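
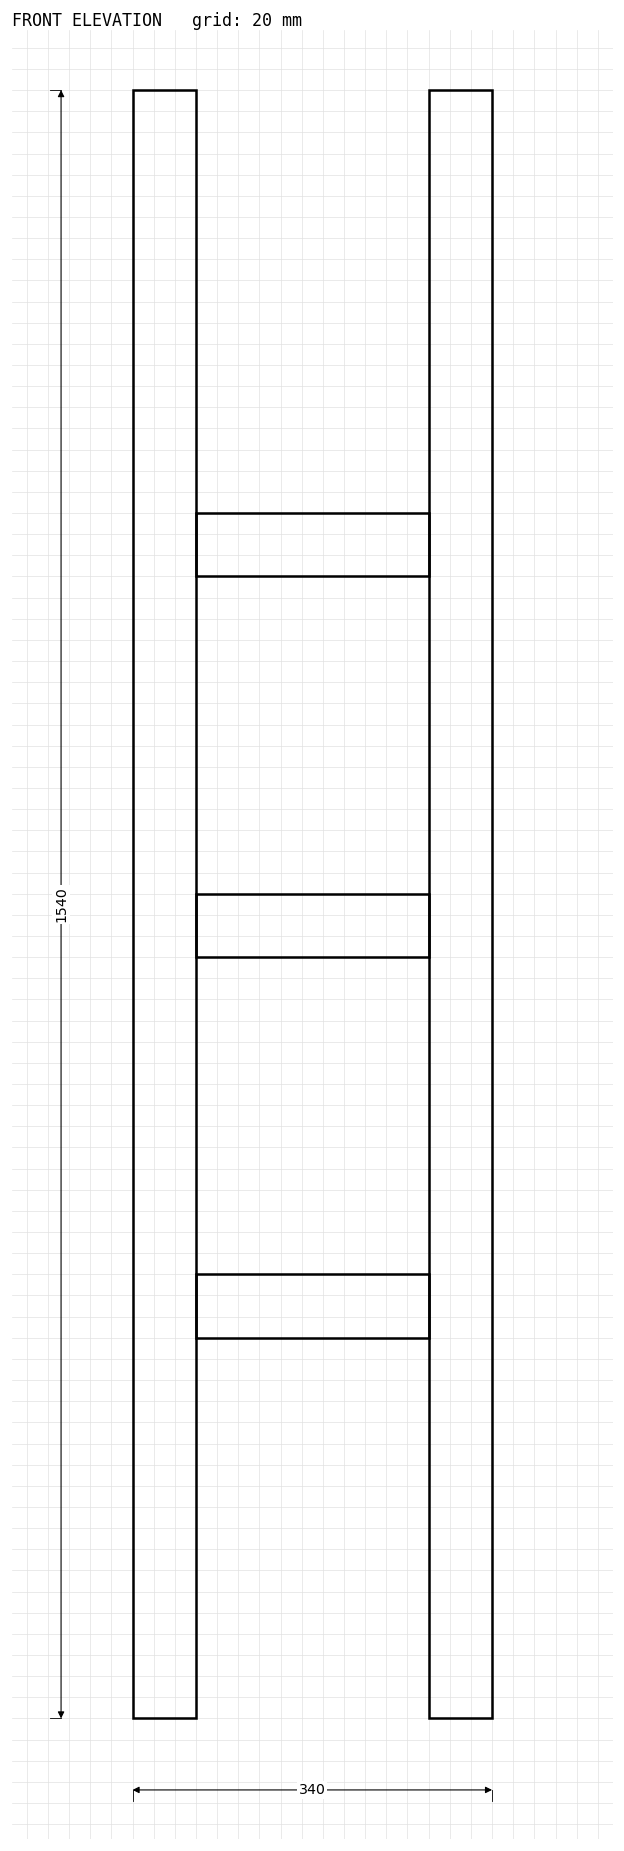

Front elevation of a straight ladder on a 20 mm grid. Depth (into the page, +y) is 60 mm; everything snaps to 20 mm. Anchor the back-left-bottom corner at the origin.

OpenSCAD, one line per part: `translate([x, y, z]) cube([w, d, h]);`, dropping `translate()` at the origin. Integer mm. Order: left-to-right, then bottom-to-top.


cube([60, 60, 1540]);
translate([60, 0, 360]) cube([220, 60, 60]);
translate([60, 0, 720]) cube([220, 60, 60]);
translate([60, 0, 1080]) cube([220, 60, 60]);
translate([280, 0, 0]) cube([60, 60, 1540]);


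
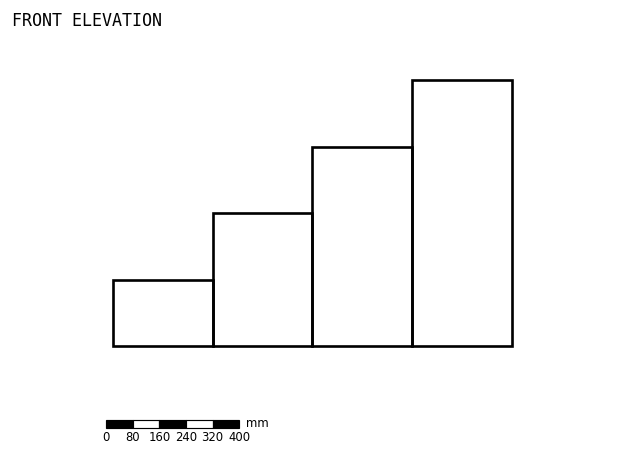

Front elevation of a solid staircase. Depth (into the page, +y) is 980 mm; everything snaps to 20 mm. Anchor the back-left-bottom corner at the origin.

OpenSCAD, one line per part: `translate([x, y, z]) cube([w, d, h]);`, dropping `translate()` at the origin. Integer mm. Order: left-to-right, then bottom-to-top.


cube([300, 980, 200]);
translate([300, 0, 0]) cube([300, 980, 400]);
translate([600, 0, 0]) cube([300, 980, 600]);
translate([900, 0, 0]) cube([300, 980, 800]);


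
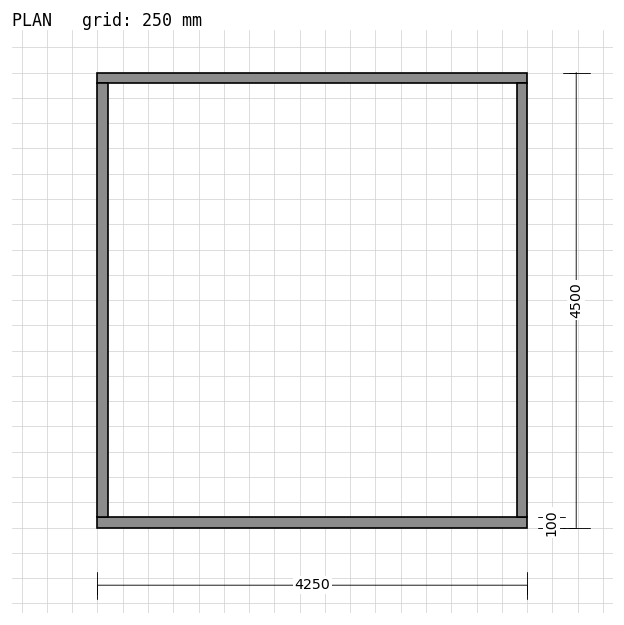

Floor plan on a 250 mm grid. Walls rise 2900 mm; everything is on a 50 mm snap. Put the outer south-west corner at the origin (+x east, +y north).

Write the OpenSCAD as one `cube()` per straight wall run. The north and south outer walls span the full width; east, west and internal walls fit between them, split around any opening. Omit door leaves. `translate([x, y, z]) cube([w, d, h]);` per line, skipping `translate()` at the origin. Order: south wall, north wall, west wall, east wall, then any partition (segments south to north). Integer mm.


cube([4250, 100, 2900]);
translate([0, 4400, 0]) cube([4250, 100, 2900]);
translate([0, 100, 0]) cube([100, 4300, 2900]);
translate([4150, 100, 0]) cube([100, 4300, 2900]);


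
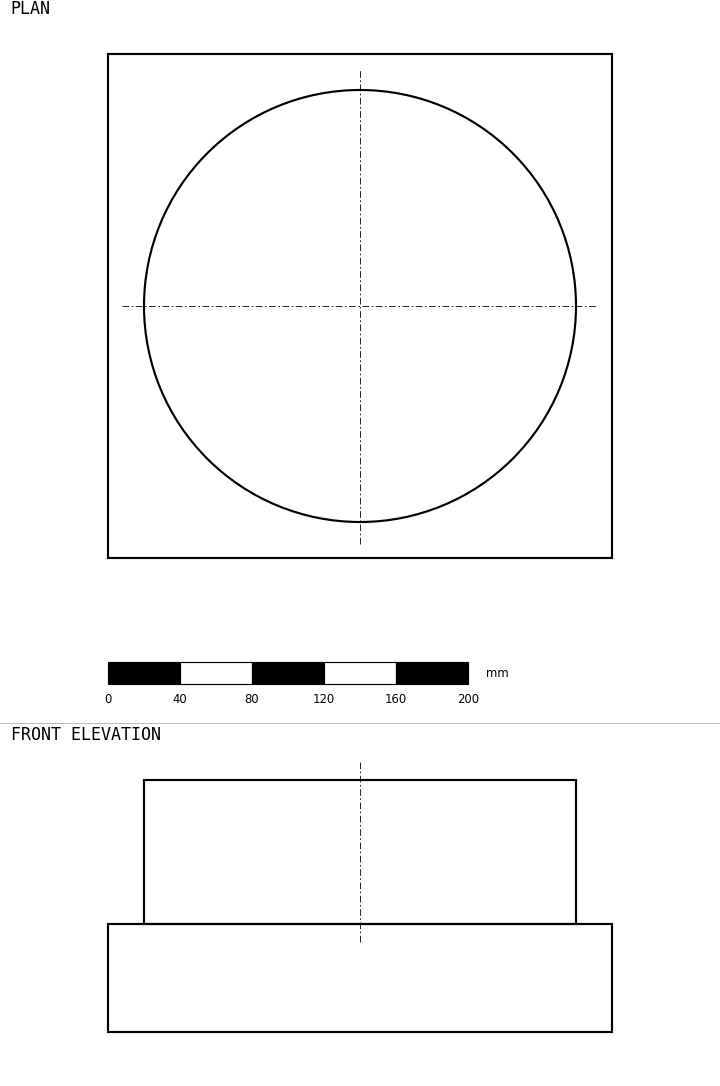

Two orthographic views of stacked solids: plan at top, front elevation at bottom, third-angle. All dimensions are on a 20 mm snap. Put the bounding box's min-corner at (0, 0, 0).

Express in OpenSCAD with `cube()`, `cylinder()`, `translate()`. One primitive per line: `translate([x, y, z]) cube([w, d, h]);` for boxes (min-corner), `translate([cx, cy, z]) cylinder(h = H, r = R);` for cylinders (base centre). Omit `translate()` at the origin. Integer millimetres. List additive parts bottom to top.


cube([280, 280, 60]);
translate([140, 140, 60]) cylinder(h = 80, r = 120);


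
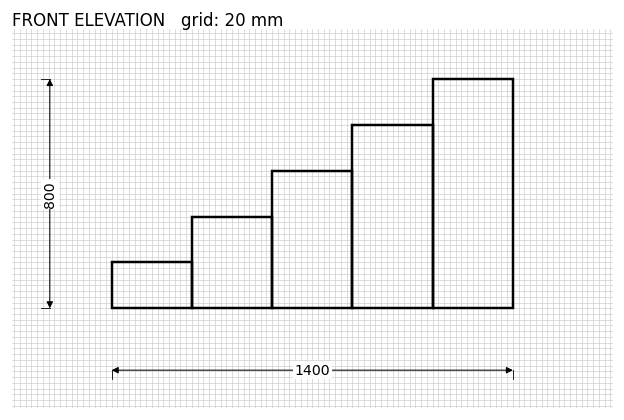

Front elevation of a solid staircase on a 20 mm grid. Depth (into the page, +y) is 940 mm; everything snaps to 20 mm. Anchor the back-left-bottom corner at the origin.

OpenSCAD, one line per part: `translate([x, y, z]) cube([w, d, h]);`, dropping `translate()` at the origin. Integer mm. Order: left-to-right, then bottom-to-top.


cube([280, 940, 160]);
translate([280, 0, 0]) cube([280, 940, 320]);
translate([560, 0, 0]) cube([280, 940, 480]);
translate([840, 0, 0]) cube([280, 940, 640]);
translate([1120, 0, 0]) cube([280, 940, 800]);


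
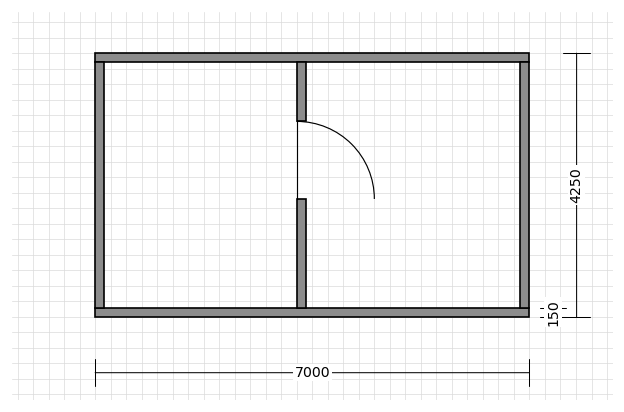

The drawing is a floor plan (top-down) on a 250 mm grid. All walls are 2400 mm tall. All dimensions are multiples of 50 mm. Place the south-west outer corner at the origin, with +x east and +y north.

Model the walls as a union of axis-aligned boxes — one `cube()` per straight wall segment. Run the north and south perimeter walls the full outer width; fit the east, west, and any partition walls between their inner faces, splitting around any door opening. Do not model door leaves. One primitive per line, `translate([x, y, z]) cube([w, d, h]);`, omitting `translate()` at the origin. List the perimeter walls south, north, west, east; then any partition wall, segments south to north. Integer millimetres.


cube([7000, 150, 2400]);
translate([0, 4100, 0]) cube([7000, 150, 2400]);
translate([0, 150, 0]) cube([150, 3950, 2400]);
translate([6850, 150, 0]) cube([150, 3950, 2400]);
translate([3250, 150, 0]) cube([150, 1750, 2400]);
translate([3250, 3150, 0]) cube([150, 950, 2400]);


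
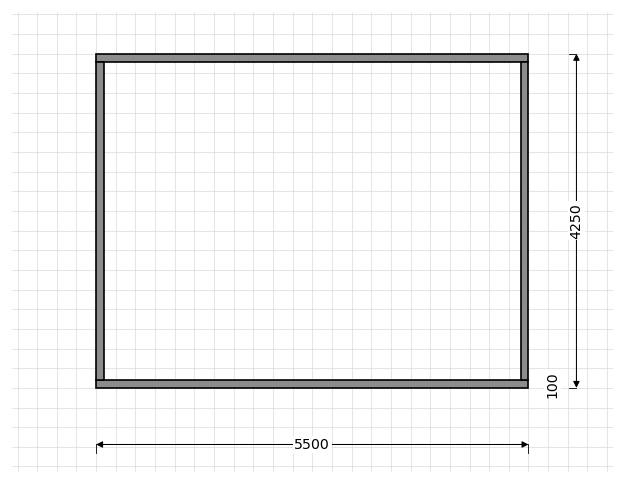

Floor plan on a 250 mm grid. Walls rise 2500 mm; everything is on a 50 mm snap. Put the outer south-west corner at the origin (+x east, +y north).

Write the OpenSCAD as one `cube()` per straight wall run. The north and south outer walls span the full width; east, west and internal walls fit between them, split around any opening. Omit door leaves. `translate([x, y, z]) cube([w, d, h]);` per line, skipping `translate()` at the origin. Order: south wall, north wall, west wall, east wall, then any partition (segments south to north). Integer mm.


cube([5500, 100, 2500]);
translate([0, 4150, 0]) cube([5500, 100, 2500]);
translate([0, 100, 0]) cube([100, 4050, 2500]);
translate([5400, 100, 0]) cube([100, 4050, 2500]);


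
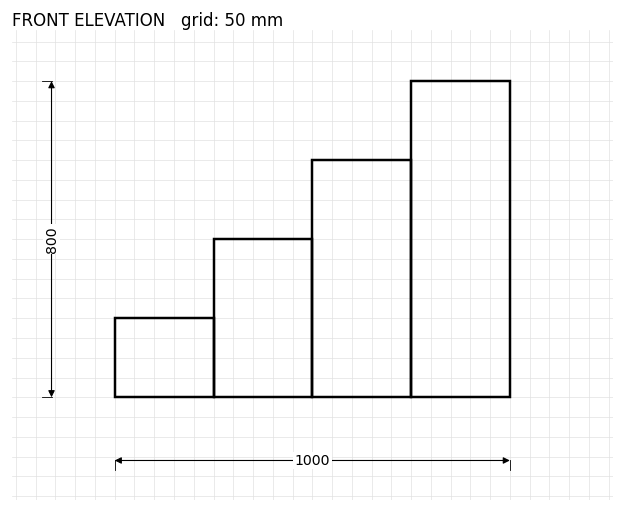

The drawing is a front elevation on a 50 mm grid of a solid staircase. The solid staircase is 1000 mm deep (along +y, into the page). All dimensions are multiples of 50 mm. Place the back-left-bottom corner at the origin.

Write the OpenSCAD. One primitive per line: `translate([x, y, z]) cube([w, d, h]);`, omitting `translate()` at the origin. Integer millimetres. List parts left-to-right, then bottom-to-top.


cube([250, 1000, 200]);
translate([250, 0, 0]) cube([250, 1000, 400]);
translate([500, 0, 0]) cube([250, 1000, 600]);
translate([750, 0, 0]) cube([250, 1000, 800]);


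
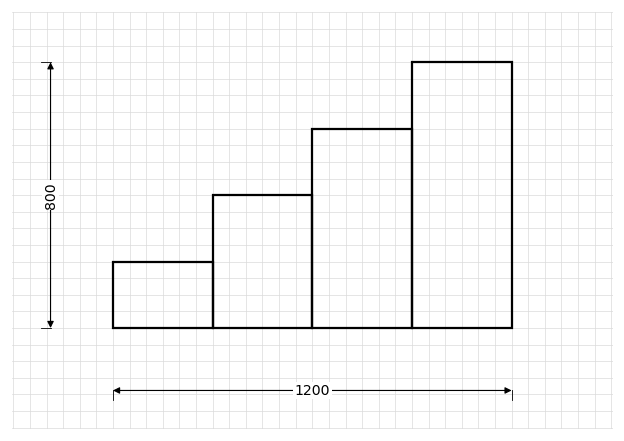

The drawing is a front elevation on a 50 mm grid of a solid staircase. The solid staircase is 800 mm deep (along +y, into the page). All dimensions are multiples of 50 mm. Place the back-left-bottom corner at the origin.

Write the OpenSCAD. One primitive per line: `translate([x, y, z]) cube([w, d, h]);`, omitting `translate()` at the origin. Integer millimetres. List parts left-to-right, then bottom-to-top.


cube([300, 800, 200]);
translate([300, 0, 0]) cube([300, 800, 400]);
translate([600, 0, 0]) cube([300, 800, 600]);
translate([900, 0, 0]) cube([300, 800, 800]);


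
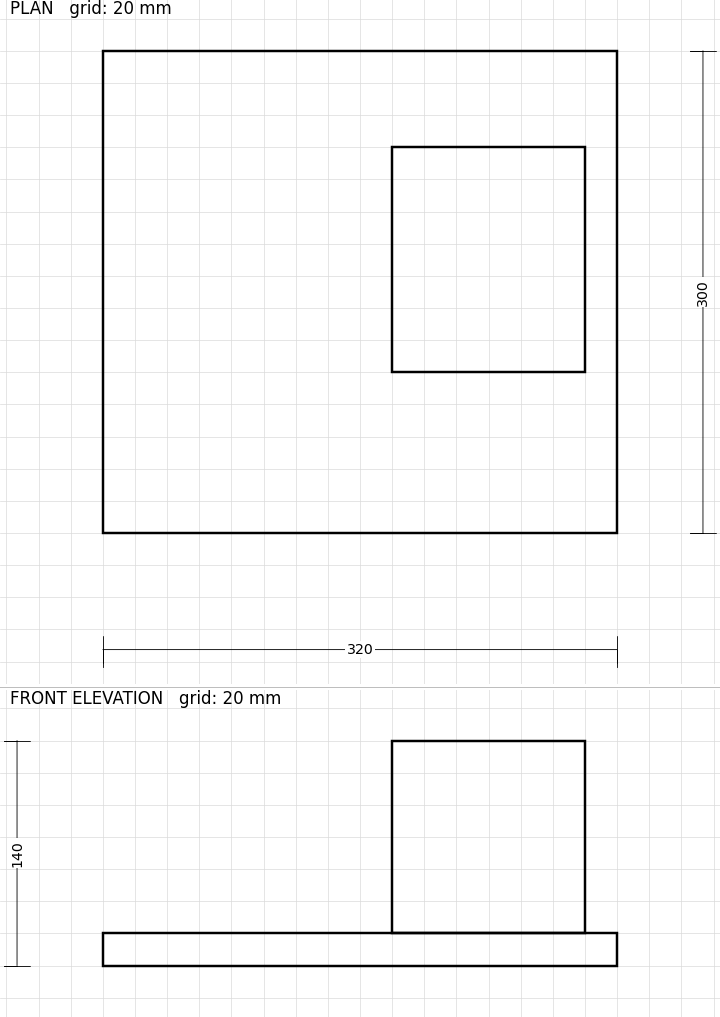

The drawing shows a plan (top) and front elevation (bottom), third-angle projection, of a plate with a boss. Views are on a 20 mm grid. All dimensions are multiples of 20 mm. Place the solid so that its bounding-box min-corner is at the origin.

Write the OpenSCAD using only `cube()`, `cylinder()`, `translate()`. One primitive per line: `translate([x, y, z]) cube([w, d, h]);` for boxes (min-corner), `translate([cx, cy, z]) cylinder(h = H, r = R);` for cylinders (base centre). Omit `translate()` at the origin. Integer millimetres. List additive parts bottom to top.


cube([320, 300, 20]);
translate([180, 100, 20]) cube([120, 140, 120]);


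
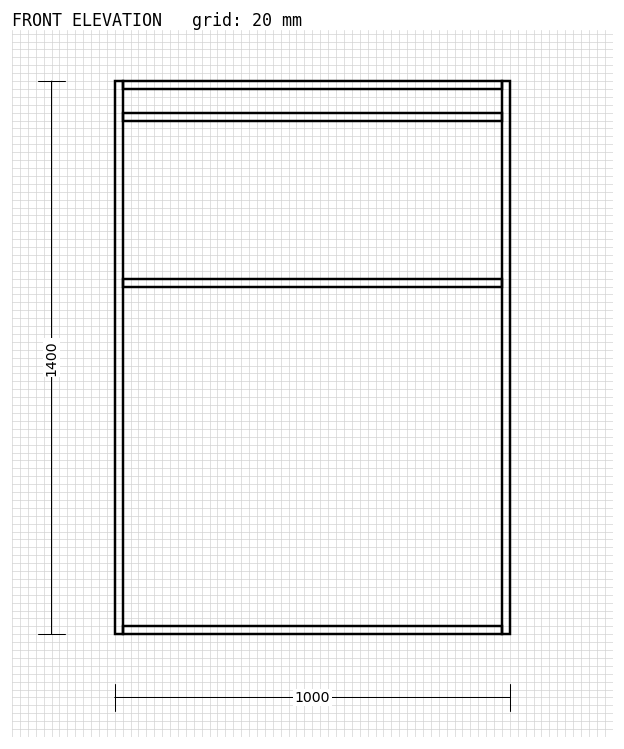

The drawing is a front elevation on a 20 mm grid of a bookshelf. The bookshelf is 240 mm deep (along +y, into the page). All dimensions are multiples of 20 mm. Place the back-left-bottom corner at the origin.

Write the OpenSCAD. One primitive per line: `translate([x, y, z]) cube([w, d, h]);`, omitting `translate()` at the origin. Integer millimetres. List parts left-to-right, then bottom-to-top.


cube([20, 240, 1400]);
translate([20, 0, 0]) cube([960, 240, 20]);
translate([20, 0, 880]) cube([960, 240, 20]);
translate([20, 0, 1300]) cube([960, 240, 20]);
translate([20, 0, 1380]) cube([960, 240, 20]);
translate([980, 0, 0]) cube([20, 240, 1400]);


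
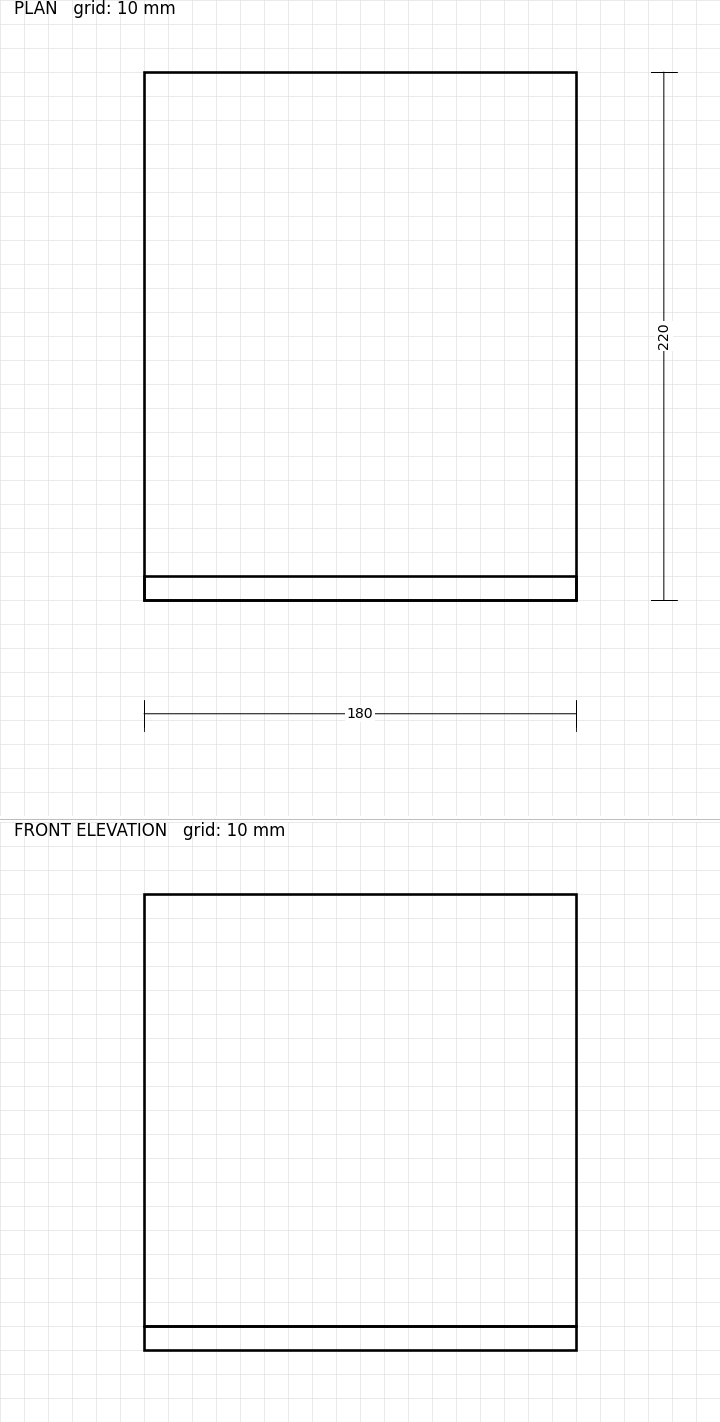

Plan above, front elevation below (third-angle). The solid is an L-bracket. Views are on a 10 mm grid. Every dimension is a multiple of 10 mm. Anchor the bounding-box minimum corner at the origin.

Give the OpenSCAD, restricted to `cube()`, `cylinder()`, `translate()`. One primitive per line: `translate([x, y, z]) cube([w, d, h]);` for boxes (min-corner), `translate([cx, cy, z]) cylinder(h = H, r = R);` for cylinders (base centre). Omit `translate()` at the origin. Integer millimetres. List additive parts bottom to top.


cube([180, 220, 10]);
translate([0, 0, 10]) cube([180, 10, 180]);


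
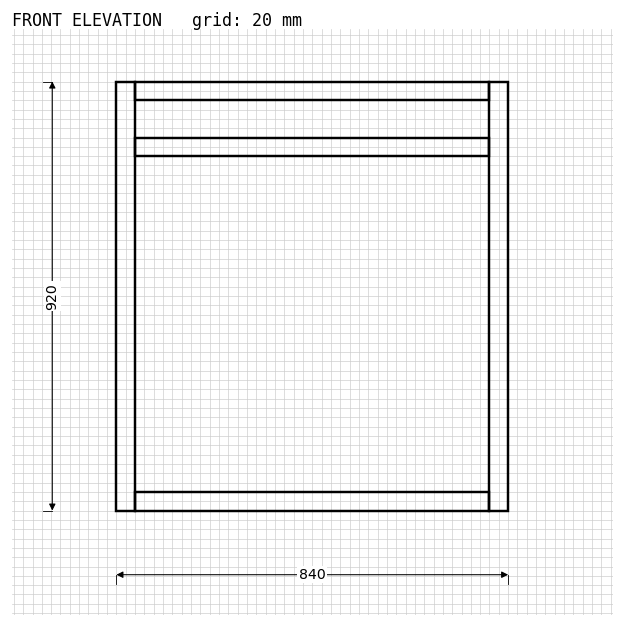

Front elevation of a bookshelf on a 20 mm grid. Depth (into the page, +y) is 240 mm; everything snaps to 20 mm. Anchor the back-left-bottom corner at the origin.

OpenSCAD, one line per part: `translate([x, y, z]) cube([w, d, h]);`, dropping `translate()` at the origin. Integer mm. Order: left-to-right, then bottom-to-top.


cube([40, 240, 920]);
translate([40, 0, 0]) cube([760, 240, 40]);
translate([40, 0, 760]) cube([760, 240, 40]);
translate([40, 0, 880]) cube([760, 240, 40]);
translate([800, 0, 0]) cube([40, 240, 920]);


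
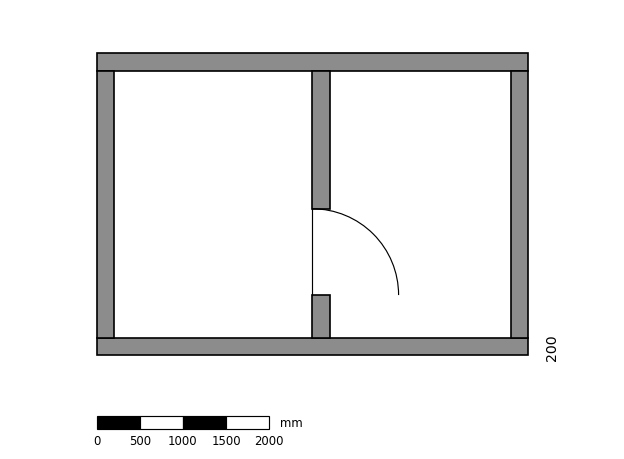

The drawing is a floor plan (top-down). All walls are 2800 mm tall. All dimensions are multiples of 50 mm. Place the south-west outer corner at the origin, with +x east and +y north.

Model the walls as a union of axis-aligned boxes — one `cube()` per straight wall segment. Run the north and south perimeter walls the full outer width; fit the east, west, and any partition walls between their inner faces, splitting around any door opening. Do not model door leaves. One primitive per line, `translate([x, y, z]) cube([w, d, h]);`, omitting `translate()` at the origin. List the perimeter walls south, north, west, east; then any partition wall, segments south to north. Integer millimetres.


cube([5000, 200, 2800]);
translate([0, 3300, 0]) cube([5000, 200, 2800]);
translate([0, 200, 0]) cube([200, 3100, 2800]);
translate([4800, 200, 0]) cube([200, 3100, 2800]);
translate([2500, 200, 0]) cube([200, 500, 2800]);
translate([2500, 1700, 0]) cube([200, 1600, 2800]);


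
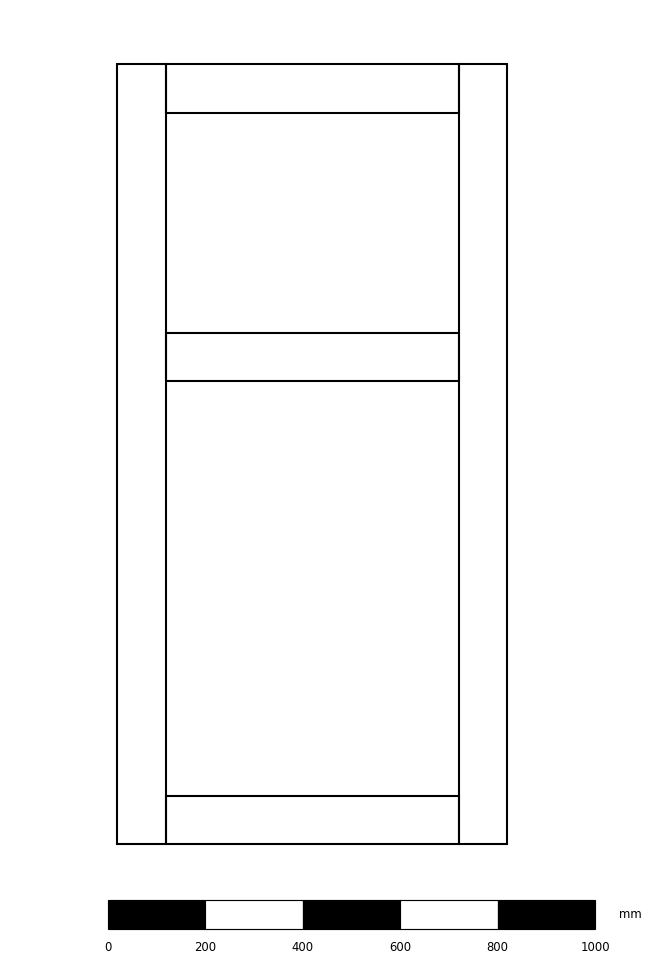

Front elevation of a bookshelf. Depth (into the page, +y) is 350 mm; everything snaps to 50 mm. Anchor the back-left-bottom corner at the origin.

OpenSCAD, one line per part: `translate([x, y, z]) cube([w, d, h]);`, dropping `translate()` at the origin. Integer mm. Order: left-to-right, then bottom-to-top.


cube([100, 350, 1600]);
translate([100, 0, 0]) cube([600, 350, 100]);
translate([100, 0, 950]) cube([600, 350, 100]);
translate([100, 0, 1500]) cube([600, 350, 100]);
translate([700, 0, 0]) cube([100, 350, 1600]);


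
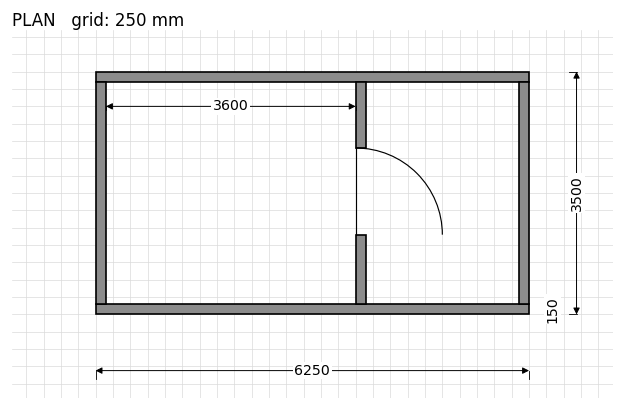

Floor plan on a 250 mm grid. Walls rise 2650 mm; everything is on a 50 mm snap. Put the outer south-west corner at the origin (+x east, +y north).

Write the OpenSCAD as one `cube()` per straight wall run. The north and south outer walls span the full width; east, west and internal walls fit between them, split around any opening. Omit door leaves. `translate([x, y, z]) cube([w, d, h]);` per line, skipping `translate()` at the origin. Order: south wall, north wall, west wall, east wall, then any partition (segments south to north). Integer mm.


cube([6250, 150, 2650]);
translate([0, 3350, 0]) cube([6250, 150, 2650]);
translate([0, 150, 0]) cube([150, 3200, 2650]);
translate([6100, 150, 0]) cube([150, 3200, 2650]);
translate([3750, 150, 0]) cube([150, 1000, 2650]);
translate([3750, 2400, 0]) cube([150, 950, 2650]);


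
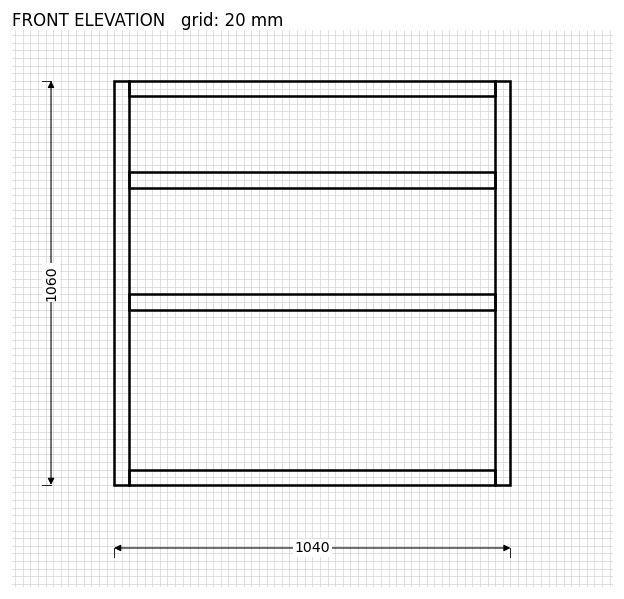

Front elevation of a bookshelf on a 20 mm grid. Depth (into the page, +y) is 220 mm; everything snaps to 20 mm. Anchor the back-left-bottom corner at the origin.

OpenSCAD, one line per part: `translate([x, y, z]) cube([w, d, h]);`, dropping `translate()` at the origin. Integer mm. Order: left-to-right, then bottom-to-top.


cube([40, 220, 1060]);
translate([40, 0, 0]) cube([960, 220, 40]);
translate([40, 0, 460]) cube([960, 220, 40]);
translate([40, 0, 780]) cube([960, 220, 40]);
translate([40, 0, 1020]) cube([960, 220, 40]);
translate([1000, 0, 0]) cube([40, 220, 1060]);


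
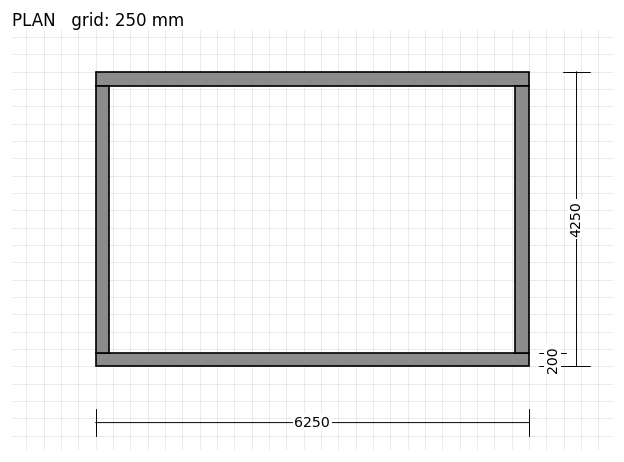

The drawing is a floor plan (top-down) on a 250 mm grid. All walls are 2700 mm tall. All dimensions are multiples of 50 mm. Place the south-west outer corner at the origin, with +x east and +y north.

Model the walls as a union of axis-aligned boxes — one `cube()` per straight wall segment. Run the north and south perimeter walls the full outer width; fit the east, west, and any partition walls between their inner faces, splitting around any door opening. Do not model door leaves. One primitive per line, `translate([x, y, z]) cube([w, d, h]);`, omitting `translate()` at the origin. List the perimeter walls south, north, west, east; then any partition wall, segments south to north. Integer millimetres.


cube([6250, 200, 2700]);
translate([0, 4050, 0]) cube([6250, 200, 2700]);
translate([0, 200, 0]) cube([200, 3850, 2700]);
translate([6050, 200, 0]) cube([200, 3850, 2700]);


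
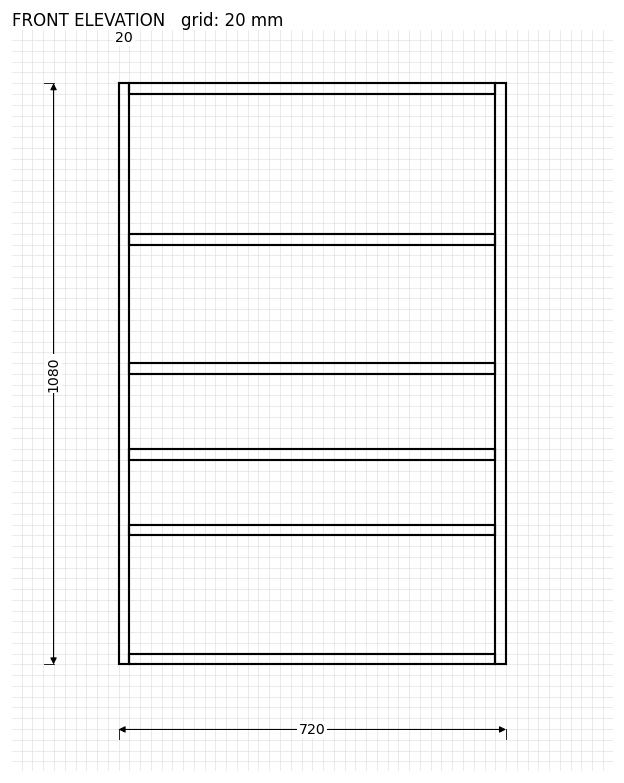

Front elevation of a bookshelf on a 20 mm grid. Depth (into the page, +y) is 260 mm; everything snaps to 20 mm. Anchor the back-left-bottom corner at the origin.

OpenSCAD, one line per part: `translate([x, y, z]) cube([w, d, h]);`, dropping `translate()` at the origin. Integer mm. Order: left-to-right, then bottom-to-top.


cube([20, 260, 1080]);
translate([20, 0, 0]) cube([680, 260, 20]);
translate([20, 0, 240]) cube([680, 260, 20]);
translate([20, 0, 380]) cube([680, 260, 20]);
translate([20, 0, 540]) cube([680, 260, 20]);
translate([20, 0, 780]) cube([680, 260, 20]);
translate([20, 0, 1060]) cube([680, 260, 20]);
translate([700, 0, 0]) cube([20, 260, 1080]);


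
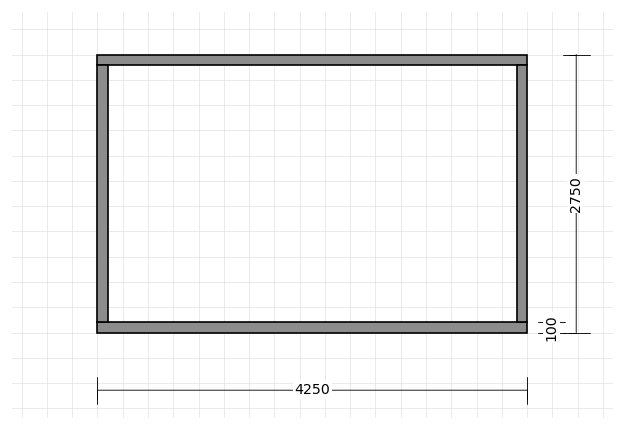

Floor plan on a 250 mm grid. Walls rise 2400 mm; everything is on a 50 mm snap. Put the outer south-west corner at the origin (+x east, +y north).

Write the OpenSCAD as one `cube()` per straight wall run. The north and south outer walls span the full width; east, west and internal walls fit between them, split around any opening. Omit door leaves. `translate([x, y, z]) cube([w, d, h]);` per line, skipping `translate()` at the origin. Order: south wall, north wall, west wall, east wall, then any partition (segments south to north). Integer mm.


cube([4250, 100, 2400]);
translate([0, 2650, 0]) cube([4250, 100, 2400]);
translate([0, 100, 0]) cube([100, 2550, 2400]);
translate([4150, 100, 0]) cube([100, 2550, 2400]);


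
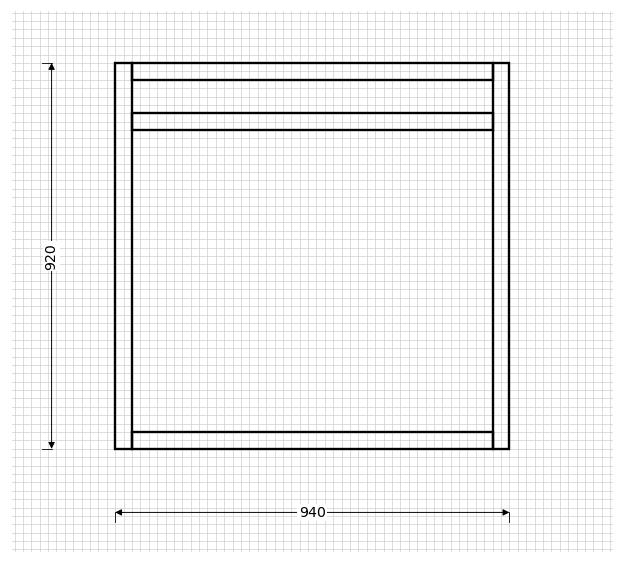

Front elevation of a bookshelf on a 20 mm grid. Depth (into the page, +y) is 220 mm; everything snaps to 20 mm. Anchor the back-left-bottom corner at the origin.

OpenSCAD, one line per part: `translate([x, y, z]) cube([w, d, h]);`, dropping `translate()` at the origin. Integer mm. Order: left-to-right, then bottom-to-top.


cube([40, 220, 920]);
translate([40, 0, 0]) cube([860, 220, 40]);
translate([40, 0, 760]) cube([860, 220, 40]);
translate([40, 0, 880]) cube([860, 220, 40]);
translate([900, 0, 0]) cube([40, 220, 920]);


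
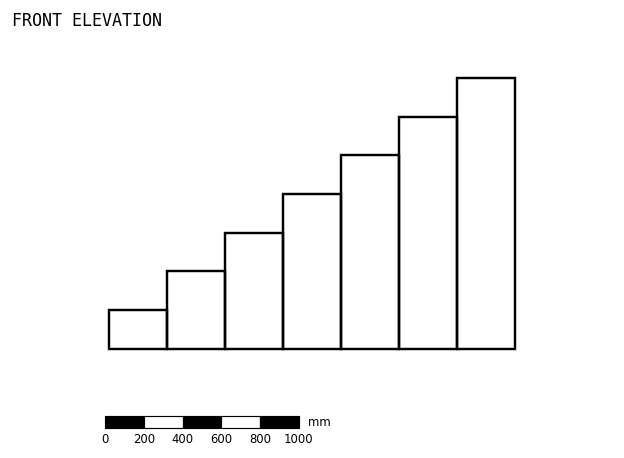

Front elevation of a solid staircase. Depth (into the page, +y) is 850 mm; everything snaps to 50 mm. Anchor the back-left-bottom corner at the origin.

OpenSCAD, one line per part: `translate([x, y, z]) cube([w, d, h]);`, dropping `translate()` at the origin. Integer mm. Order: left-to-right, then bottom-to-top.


cube([300, 850, 200]);
translate([300, 0, 0]) cube([300, 850, 400]);
translate([600, 0, 0]) cube([300, 850, 600]);
translate([900, 0, 0]) cube([300, 850, 800]);
translate([1200, 0, 0]) cube([300, 850, 1000]);
translate([1500, 0, 0]) cube([300, 850, 1200]);
translate([1800, 0, 0]) cube([300, 850, 1400]);


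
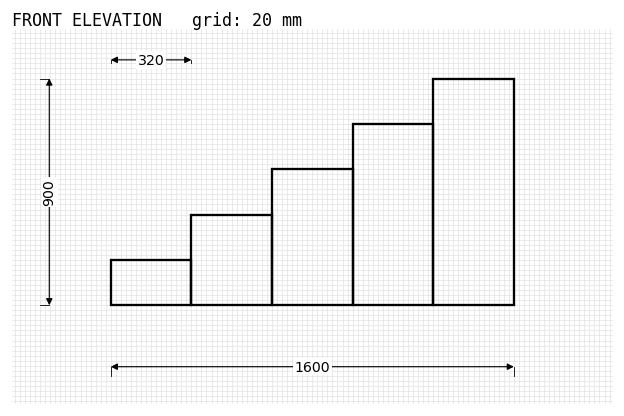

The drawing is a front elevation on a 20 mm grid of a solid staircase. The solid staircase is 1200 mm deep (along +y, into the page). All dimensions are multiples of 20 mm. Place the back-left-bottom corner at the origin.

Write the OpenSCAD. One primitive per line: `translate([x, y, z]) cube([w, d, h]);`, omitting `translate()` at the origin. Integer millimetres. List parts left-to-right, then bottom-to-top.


cube([320, 1200, 180]);
translate([320, 0, 0]) cube([320, 1200, 360]);
translate([640, 0, 0]) cube([320, 1200, 540]);
translate([960, 0, 0]) cube([320, 1200, 720]);
translate([1280, 0, 0]) cube([320, 1200, 900]);


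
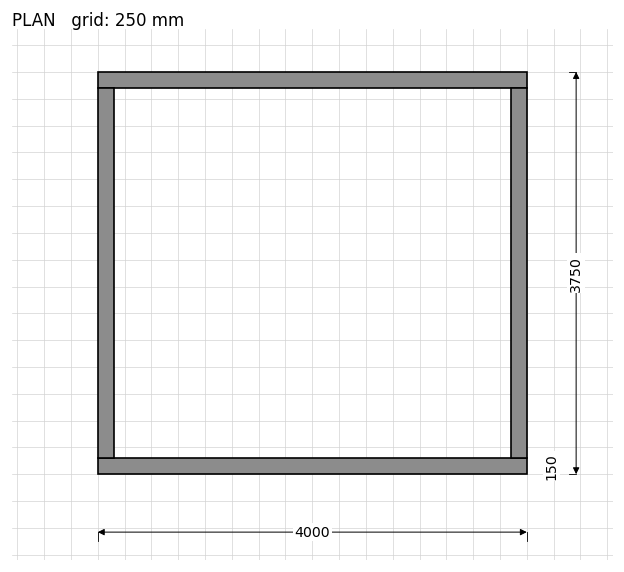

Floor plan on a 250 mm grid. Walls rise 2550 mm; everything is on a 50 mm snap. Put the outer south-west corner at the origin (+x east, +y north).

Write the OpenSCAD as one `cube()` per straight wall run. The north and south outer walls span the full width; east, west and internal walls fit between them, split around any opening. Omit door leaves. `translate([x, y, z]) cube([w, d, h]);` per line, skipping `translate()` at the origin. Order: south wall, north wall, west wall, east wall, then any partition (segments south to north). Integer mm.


cube([4000, 150, 2550]);
translate([0, 3600, 0]) cube([4000, 150, 2550]);
translate([0, 150, 0]) cube([150, 3450, 2550]);
translate([3850, 150, 0]) cube([150, 3450, 2550]);


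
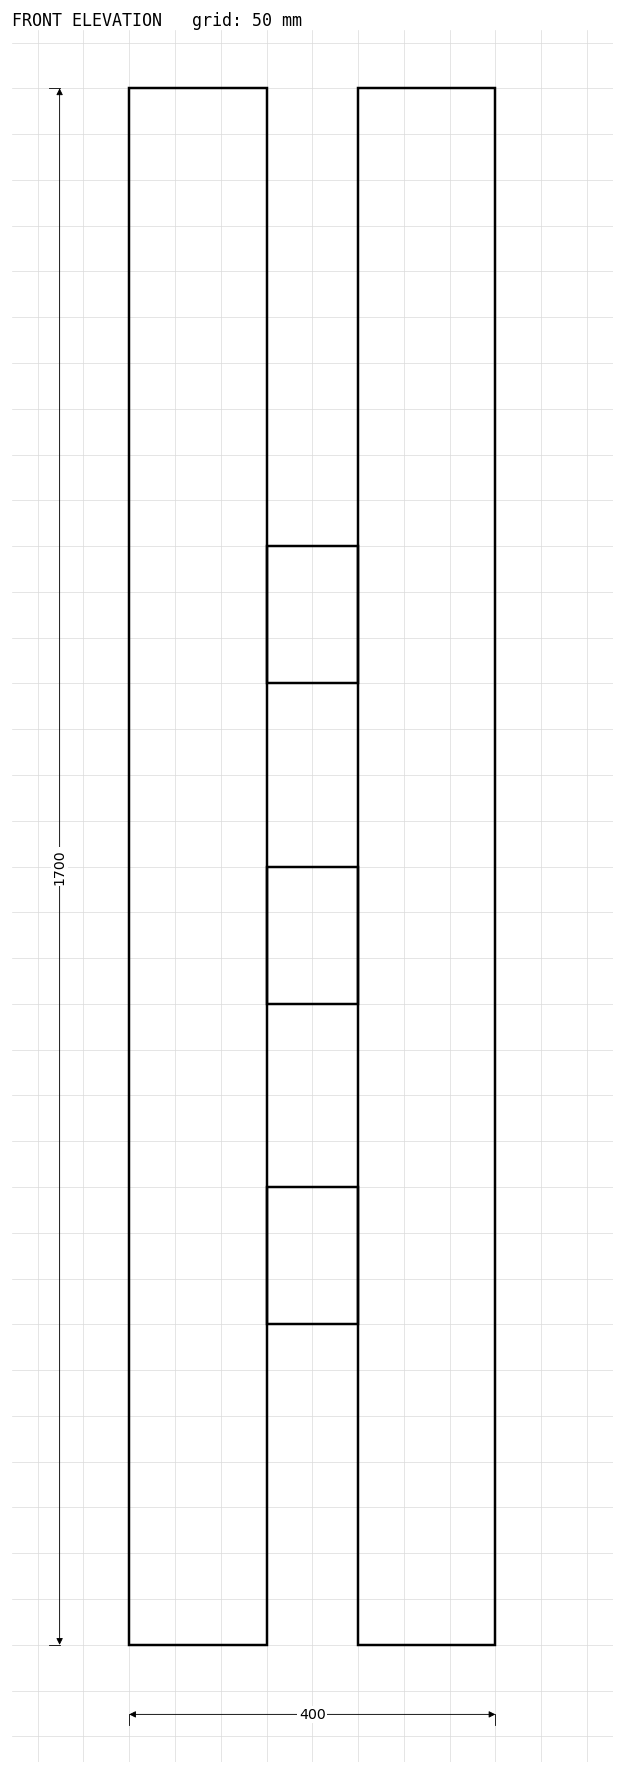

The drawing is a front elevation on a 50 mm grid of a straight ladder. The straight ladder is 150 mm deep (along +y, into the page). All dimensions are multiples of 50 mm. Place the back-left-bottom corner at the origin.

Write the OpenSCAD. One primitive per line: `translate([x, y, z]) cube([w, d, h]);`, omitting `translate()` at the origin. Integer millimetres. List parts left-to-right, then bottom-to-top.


cube([150, 150, 1700]);
translate([150, 0, 350]) cube([100, 150, 150]);
translate([150, 0, 700]) cube([100, 150, 150]);
translate([150, 0, 1050]) cube([100, 150, 150]);
translate([250, 0, 0]) cube([150, 150, 1700]);


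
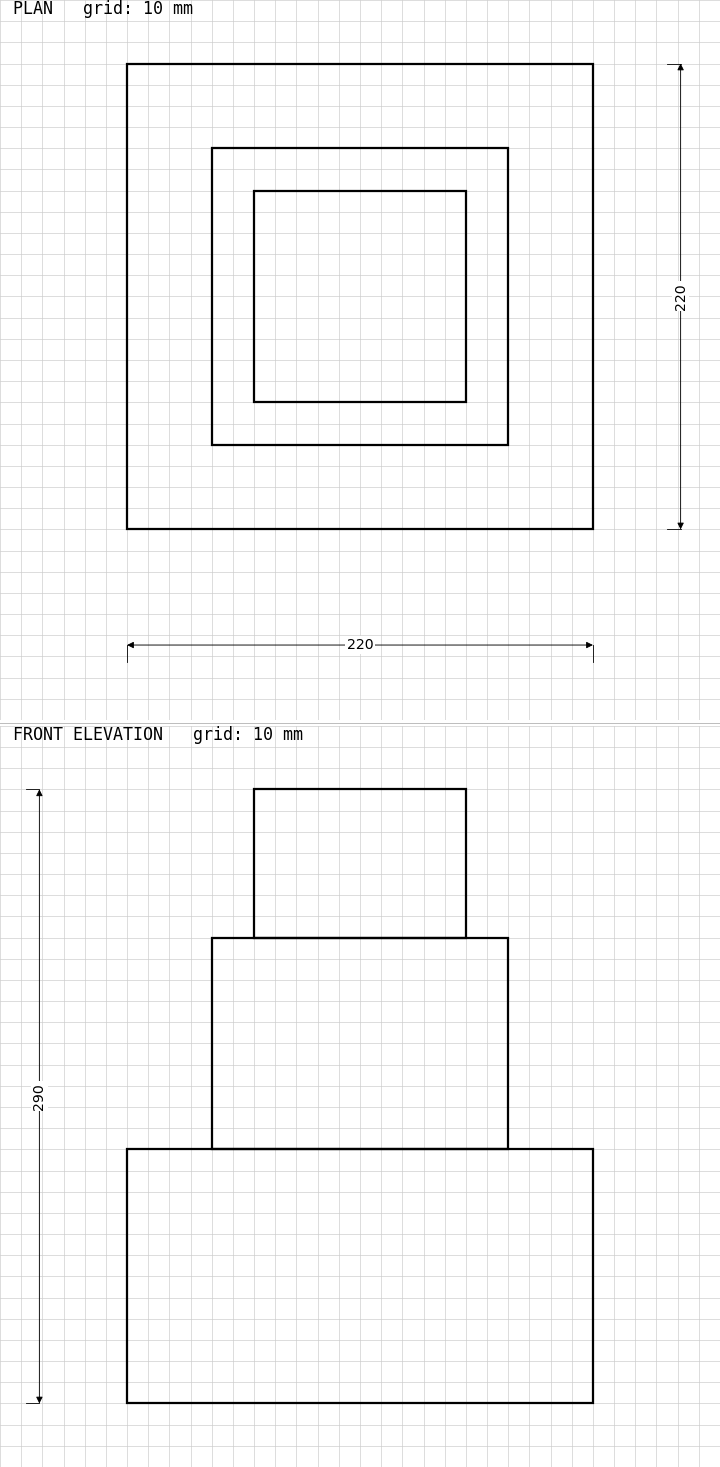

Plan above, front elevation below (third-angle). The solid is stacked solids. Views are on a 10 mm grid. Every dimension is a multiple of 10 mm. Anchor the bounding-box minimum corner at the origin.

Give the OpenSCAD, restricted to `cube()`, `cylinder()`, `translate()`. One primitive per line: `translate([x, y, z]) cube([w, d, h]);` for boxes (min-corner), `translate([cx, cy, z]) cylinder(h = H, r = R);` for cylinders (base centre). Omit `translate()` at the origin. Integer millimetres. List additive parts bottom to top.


cube([220, 220, 120]);
translate([40, 40, 120]) cube([140, 140, 100]);
translate([60, 60, 220]) cube([100, 100, 70]);


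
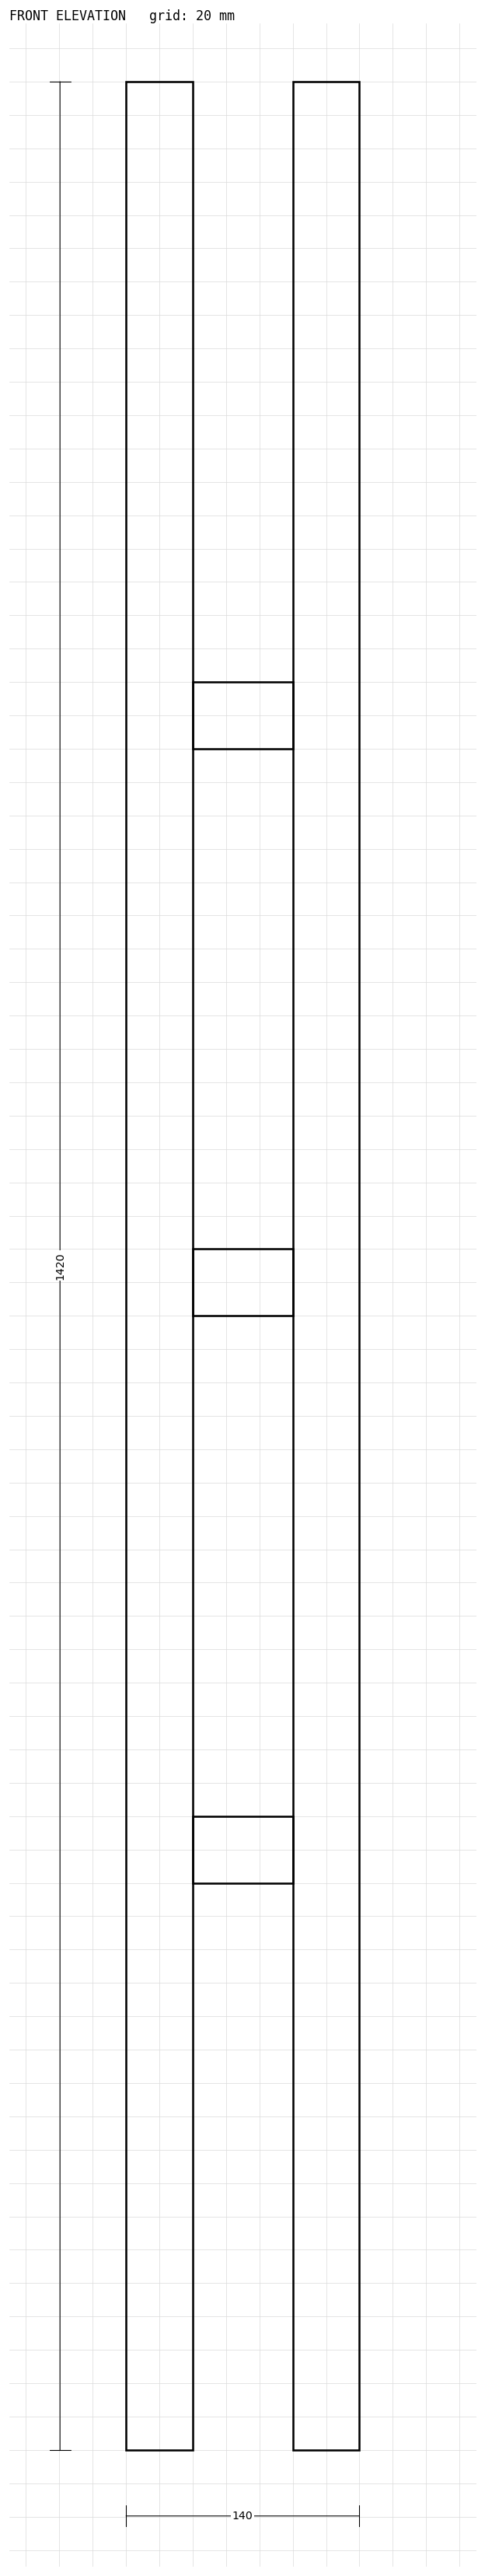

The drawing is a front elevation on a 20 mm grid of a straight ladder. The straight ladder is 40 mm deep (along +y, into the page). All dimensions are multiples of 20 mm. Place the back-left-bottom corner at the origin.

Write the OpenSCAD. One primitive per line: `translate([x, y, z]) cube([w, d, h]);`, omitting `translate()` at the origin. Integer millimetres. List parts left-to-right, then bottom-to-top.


cube([40, 40, 1420]);
translate([40, 0, 340]) cube([60, 40, 40]);
translate([40, 0, 680]) cube([60, 40, 40]);
translate([40, 0, 1020]) cube([60, 40, 40]);
translate([100, 0, 0]) cube([40, 40, 1420]);


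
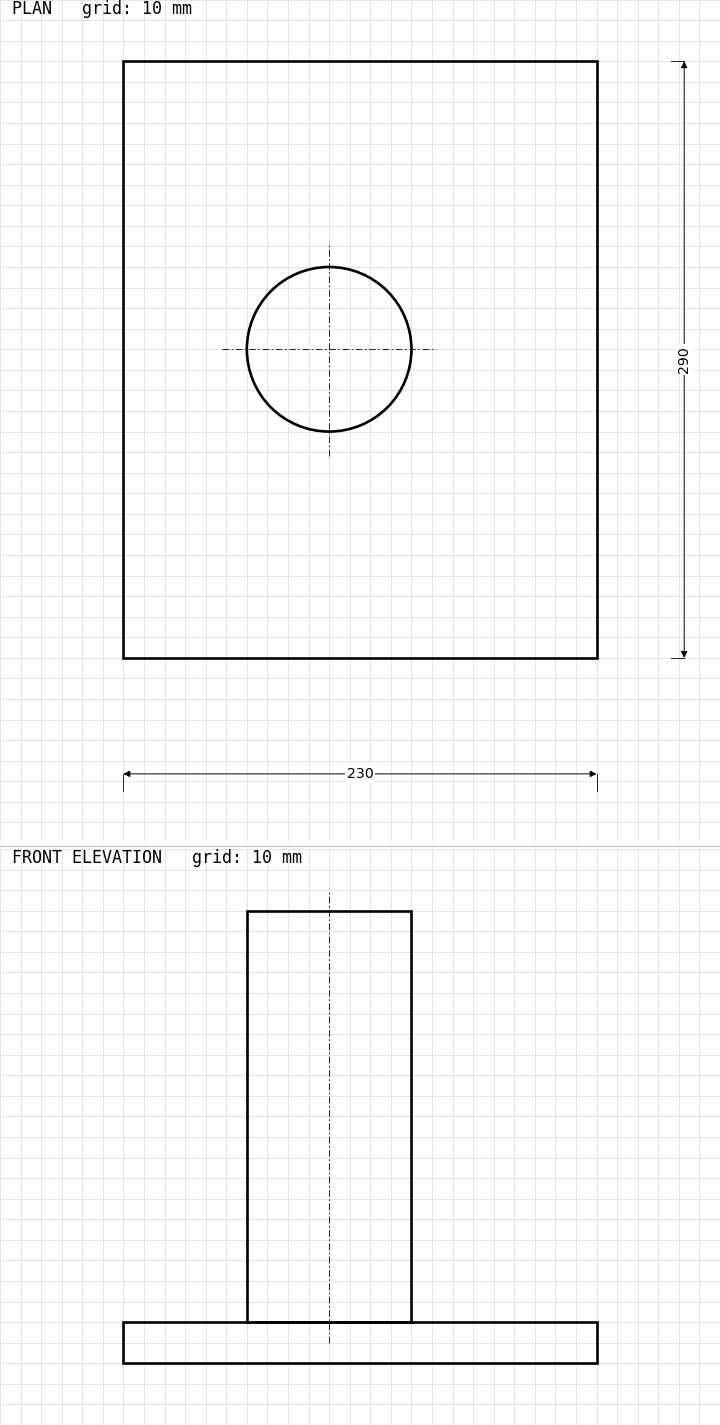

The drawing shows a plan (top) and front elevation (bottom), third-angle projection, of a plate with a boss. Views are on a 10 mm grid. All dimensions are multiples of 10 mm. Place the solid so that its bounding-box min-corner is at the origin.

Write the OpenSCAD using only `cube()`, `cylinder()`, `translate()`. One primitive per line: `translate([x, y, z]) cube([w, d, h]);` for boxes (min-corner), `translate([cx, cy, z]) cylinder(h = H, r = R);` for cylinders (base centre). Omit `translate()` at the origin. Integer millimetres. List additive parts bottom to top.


cube([230, 290, 20]);
translate([100, 150, 20]) cylinder(h = 200, r = 40);


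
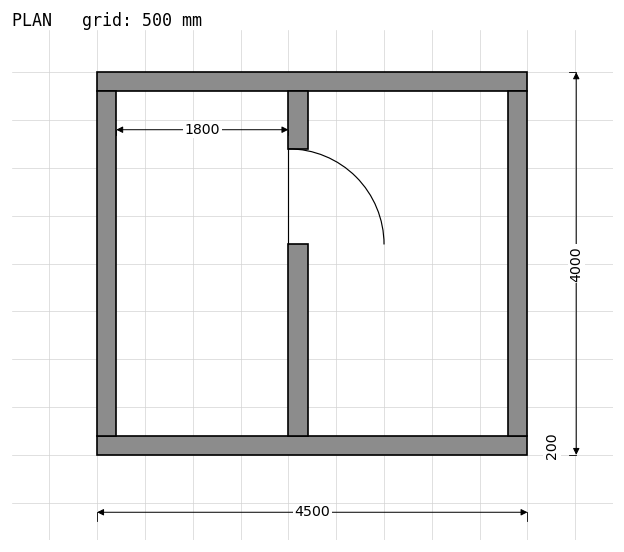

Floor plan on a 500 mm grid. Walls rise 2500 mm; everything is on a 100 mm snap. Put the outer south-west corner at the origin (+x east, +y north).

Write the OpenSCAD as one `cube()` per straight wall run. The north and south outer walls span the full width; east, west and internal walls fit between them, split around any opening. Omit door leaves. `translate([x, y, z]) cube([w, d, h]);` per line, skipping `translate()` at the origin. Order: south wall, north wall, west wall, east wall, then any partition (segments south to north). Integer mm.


cube([4500, 200, 2500]);
translate([0, 3800, 0]) cube([4500, 200, 2500]);
translate([0, 200, 0]) cube([200, 3600, 2500]);
translate([4300, 200, 0]) cube([200, 3600, 2500]);
translate([2000, 200, 0]) cube([200, 2000, 2500]);
translate([2000, 3200, 0]) cube([200, 600, 2500]);


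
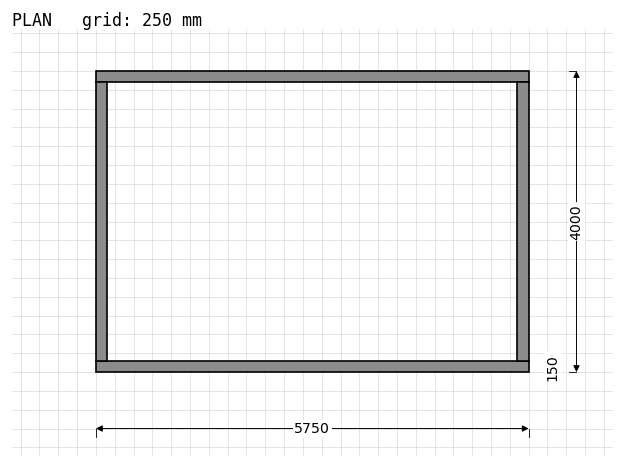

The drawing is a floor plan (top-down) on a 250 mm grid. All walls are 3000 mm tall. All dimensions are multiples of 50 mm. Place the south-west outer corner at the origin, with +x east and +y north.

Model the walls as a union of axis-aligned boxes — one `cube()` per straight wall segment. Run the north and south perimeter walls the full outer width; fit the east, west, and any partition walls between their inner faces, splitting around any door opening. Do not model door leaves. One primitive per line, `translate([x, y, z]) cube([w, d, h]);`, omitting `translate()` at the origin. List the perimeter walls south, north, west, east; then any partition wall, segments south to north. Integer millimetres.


cube([5750, 150, 3000]);
translate([0, 3850, 0]) cube([5750, 150, 3000]);
translate([0, 150, 0]) cube([150, 3700, 3000]);
translate([5600, 150, 0]) cube([150, 3700, 3000]);


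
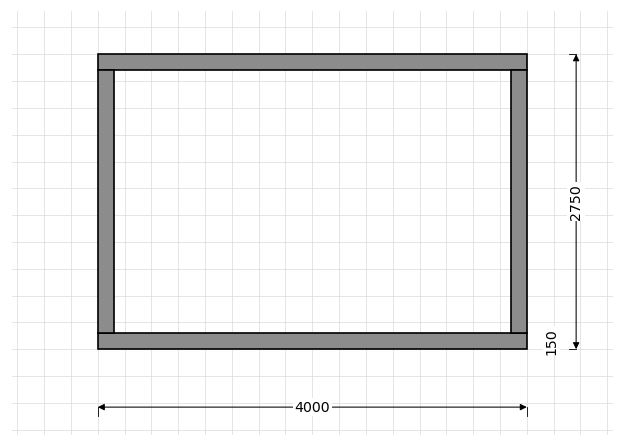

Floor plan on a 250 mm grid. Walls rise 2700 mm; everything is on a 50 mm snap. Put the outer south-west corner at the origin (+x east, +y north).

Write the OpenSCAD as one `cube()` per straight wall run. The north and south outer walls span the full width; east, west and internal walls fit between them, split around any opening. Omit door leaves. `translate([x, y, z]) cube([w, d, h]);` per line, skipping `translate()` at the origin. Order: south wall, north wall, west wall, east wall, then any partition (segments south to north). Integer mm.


cube([4000, 150, 2700]);
translate([0, 2600, 0]) cube([4000, 150, 2700]);
translate([0, 150, 0]) cube([150, 2450, 2700]);
translate([3850, 150, 0]) cube([150, 2450, 2700]);


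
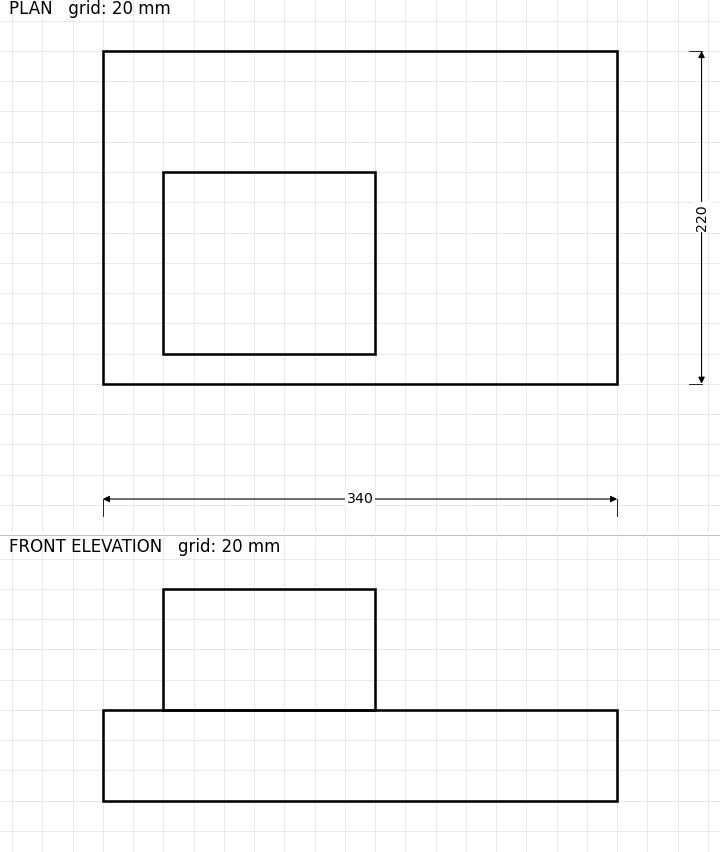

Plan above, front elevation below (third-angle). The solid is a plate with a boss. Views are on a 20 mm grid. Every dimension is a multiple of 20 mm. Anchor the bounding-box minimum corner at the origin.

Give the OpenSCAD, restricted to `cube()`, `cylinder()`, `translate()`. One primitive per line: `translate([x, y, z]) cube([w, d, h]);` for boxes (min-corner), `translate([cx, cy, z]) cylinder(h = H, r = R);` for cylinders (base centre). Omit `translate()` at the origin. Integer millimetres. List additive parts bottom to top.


cube([340, 220, 60]);
translate([40, 20, 60]) cube([140, 120, 80]);


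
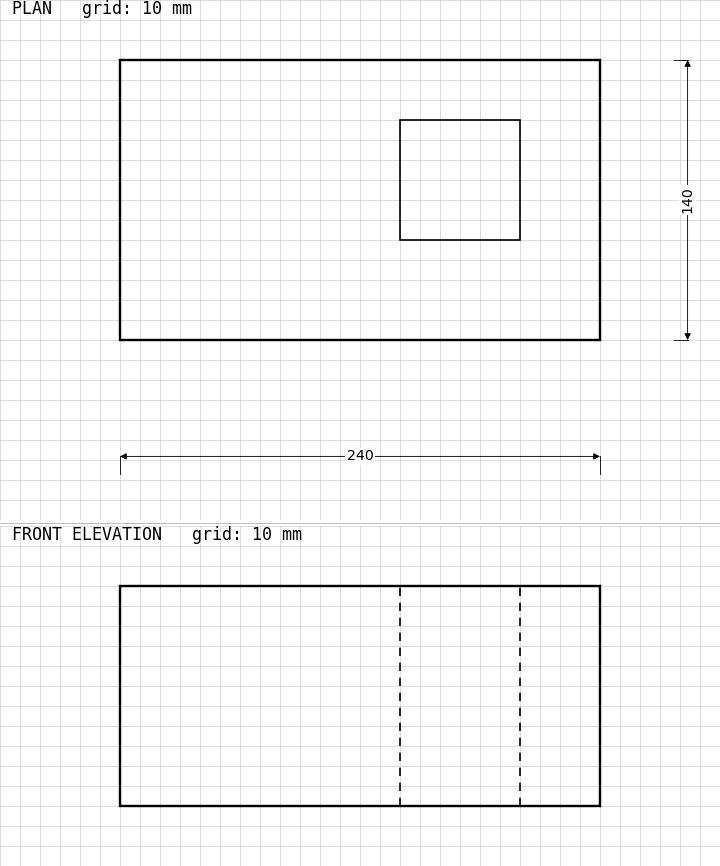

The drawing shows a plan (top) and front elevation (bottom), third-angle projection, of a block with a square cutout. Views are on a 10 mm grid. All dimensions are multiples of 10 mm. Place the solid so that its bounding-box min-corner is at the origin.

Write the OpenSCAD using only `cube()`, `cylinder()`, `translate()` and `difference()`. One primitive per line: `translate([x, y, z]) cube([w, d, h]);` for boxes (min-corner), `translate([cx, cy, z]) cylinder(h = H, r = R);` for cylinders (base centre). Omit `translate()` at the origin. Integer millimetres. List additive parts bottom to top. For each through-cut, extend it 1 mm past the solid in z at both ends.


difference() {
  cube([240, 140, 110]);
  translate([140, 50, -1]) cube([60, 60, 112]);
}


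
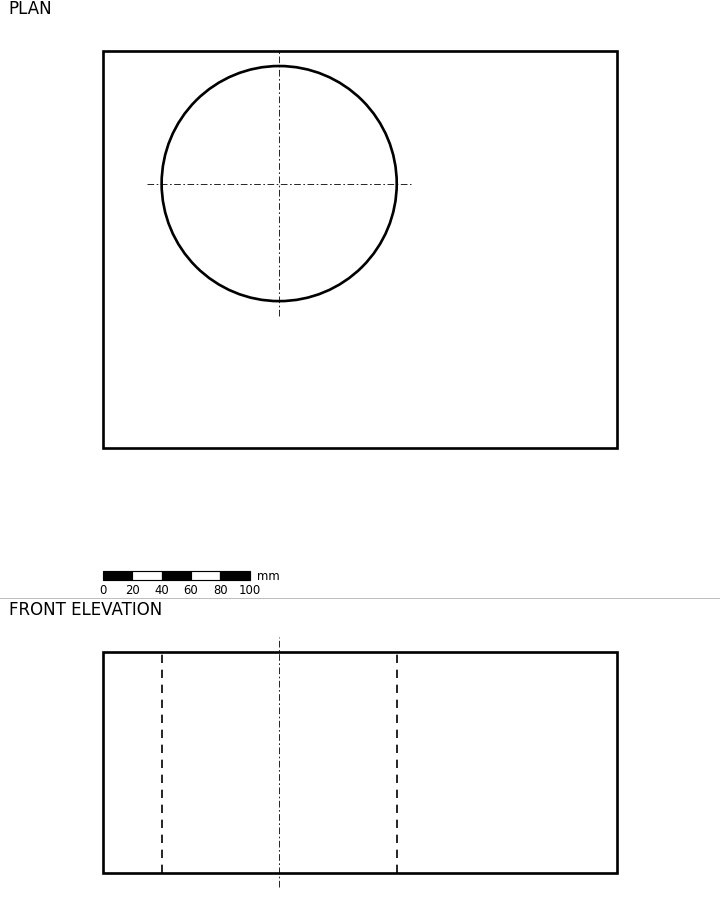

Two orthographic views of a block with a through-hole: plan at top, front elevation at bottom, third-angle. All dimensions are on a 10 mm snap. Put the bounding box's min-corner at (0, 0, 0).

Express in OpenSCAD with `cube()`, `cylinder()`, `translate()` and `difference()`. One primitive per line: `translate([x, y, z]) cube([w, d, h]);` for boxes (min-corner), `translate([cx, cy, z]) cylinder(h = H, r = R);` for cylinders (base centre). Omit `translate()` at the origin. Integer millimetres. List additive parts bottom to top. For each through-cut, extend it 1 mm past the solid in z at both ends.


difference() {
  cube([350, 270, 150]);
  translate([120, 180, -1]) cylinder(h = 152, r = 80);
}


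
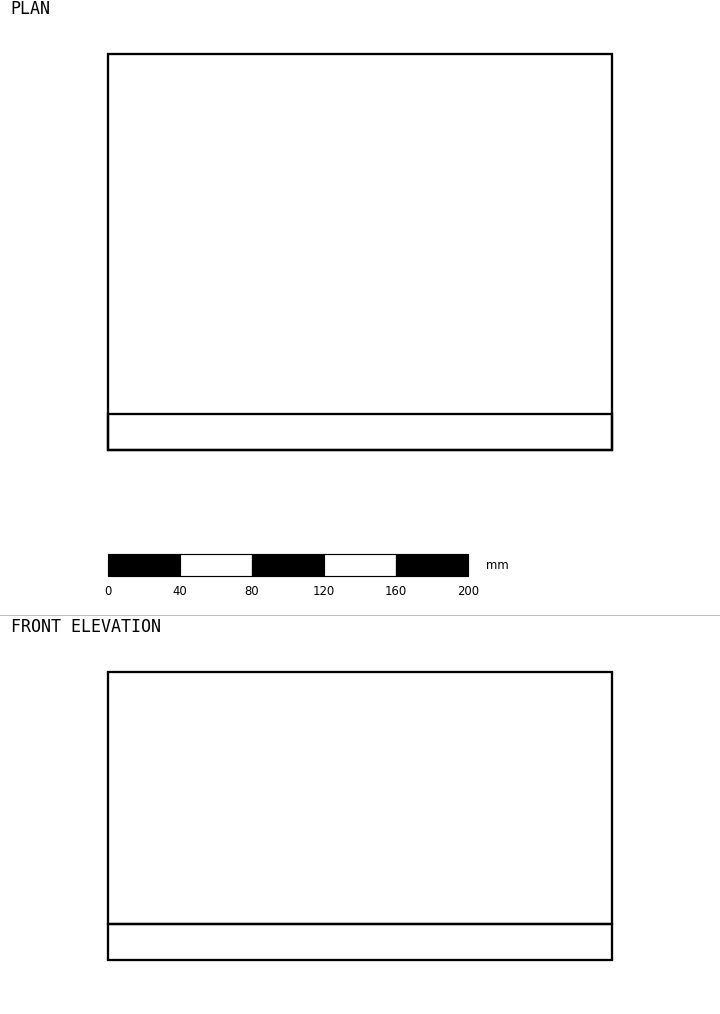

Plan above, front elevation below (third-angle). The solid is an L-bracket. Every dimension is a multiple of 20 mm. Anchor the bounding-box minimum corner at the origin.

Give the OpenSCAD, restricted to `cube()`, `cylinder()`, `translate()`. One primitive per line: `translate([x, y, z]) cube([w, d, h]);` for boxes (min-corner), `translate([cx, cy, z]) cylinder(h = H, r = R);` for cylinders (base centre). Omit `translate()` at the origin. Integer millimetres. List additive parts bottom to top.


cube([280, 220, 20]);
translate([0, 0, 20]) cube([280, 20, 140]);


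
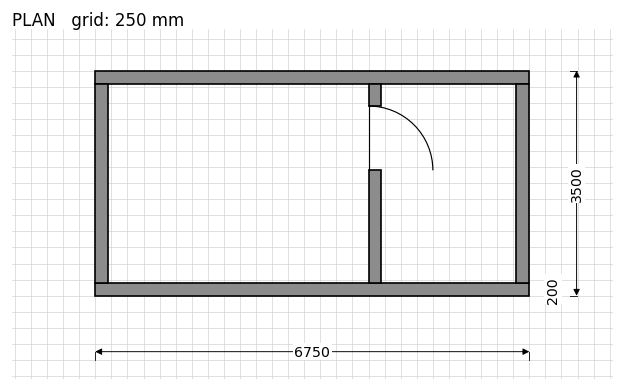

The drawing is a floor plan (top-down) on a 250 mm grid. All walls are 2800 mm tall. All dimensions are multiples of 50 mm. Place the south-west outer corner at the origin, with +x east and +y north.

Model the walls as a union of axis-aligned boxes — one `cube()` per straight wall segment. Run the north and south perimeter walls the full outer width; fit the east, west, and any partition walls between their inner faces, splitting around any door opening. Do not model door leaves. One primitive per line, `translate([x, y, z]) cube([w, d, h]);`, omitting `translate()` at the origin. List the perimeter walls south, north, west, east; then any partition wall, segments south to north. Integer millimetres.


cube([6750, 200, 2800]);
translate([0, 3300, 0]) cube([6750, 200, 2800]);
translate([0, 200, 0]) cube([200, 3100, 2800]);
translate([6550, 200, 0]) cube([200, 3100, 2800]);
translate([4250, 200, 0]) cube([200, 1750, 2800]);
translate([4250, 2950, 0]) cube([200, 350, 2800]);


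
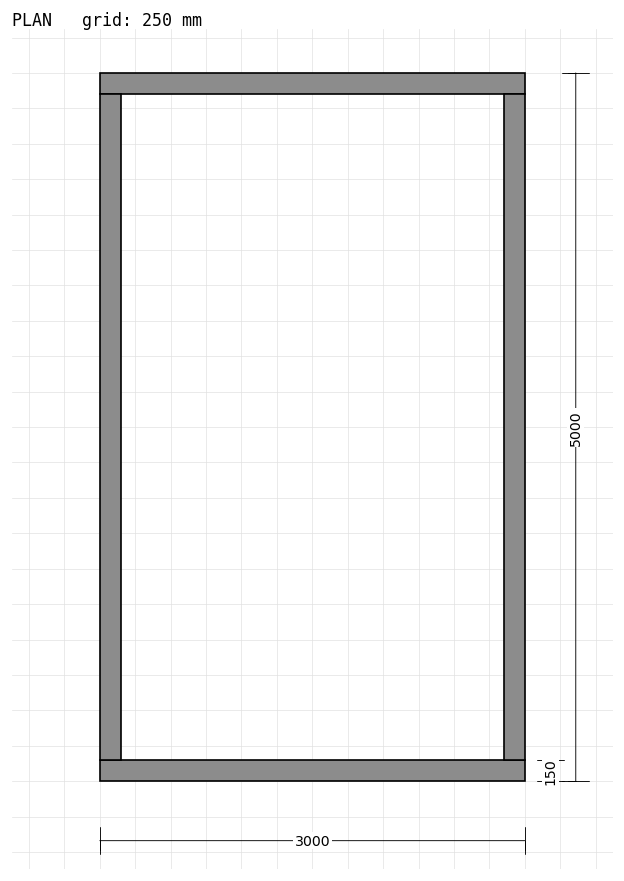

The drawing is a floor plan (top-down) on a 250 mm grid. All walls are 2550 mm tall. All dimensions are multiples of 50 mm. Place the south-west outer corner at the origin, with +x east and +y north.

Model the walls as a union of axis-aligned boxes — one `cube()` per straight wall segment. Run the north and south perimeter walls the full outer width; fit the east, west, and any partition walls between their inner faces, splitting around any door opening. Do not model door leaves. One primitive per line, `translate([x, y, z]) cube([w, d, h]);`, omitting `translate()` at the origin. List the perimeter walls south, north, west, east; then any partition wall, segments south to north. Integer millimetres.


cube([3000, 150, 2550]);
translate([0, 4850, 0]) cube([3000, 150, 2550]);
translate([0, 150, 0]) cube([150, 4700, 2550]);
translate([2850, 150, 0]) cube([150, 4700, 2550]);


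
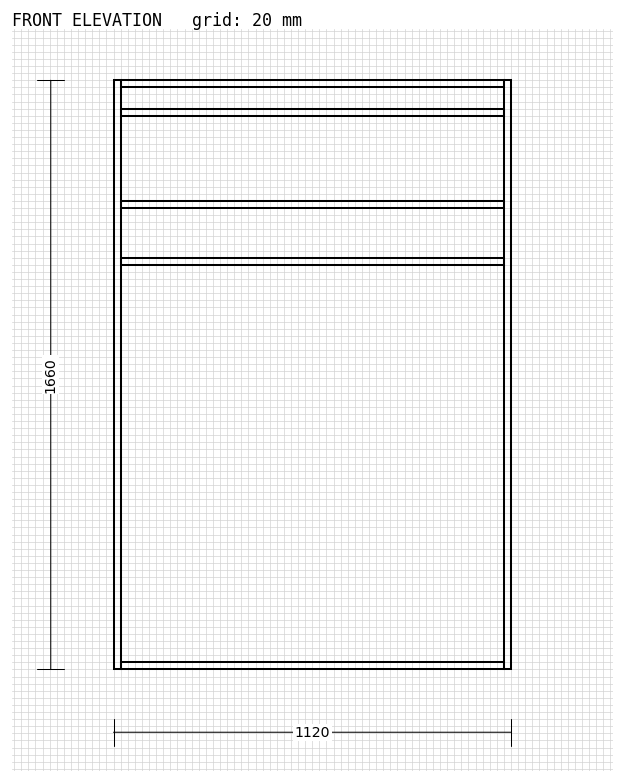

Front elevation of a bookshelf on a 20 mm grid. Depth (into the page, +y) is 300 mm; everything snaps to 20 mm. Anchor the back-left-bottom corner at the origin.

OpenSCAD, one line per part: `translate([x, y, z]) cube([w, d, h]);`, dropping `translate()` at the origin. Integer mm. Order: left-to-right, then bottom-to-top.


cube([20, 300, 1660]);
translate([20, 0, 0]) cube([1080, 300, 20]);
translate([20, 0, 1140]) cube([1080, 300, 20]);
translate([20, 0, 1300]) cube([1080, 300, 20]);
translate([20, 0, 1560]) cube([1080, 300, 20]);
translate([20, 0, 1640]) cube([1080, 300, 20]);
translate([1100, 0, 0]) cube([20, 300, 1660]);


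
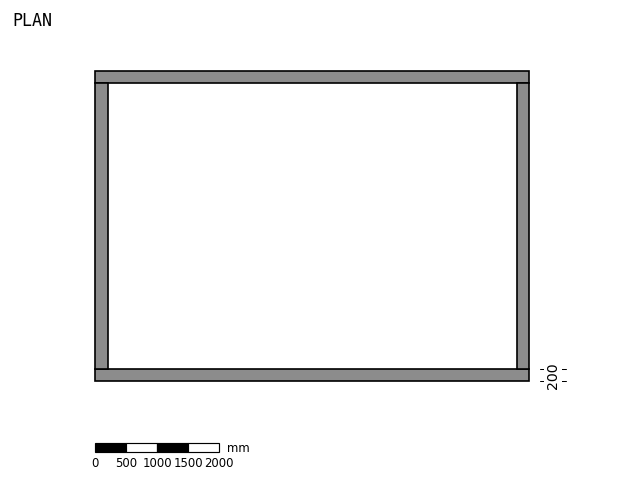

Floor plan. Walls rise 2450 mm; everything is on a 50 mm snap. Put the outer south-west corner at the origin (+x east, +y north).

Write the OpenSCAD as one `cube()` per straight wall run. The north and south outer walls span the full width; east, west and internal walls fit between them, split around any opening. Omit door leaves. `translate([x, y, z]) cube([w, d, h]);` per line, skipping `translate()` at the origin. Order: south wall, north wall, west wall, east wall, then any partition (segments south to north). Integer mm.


cube([7000, 200, 2450]);
translate([0, 4800, 0]) cube([7000, 200, 2450]);
translate([0, 200, 0]) cube([200, 4600, 2450]);
translate([6800, 200, 0]) cube([200, 4600, 2450]);


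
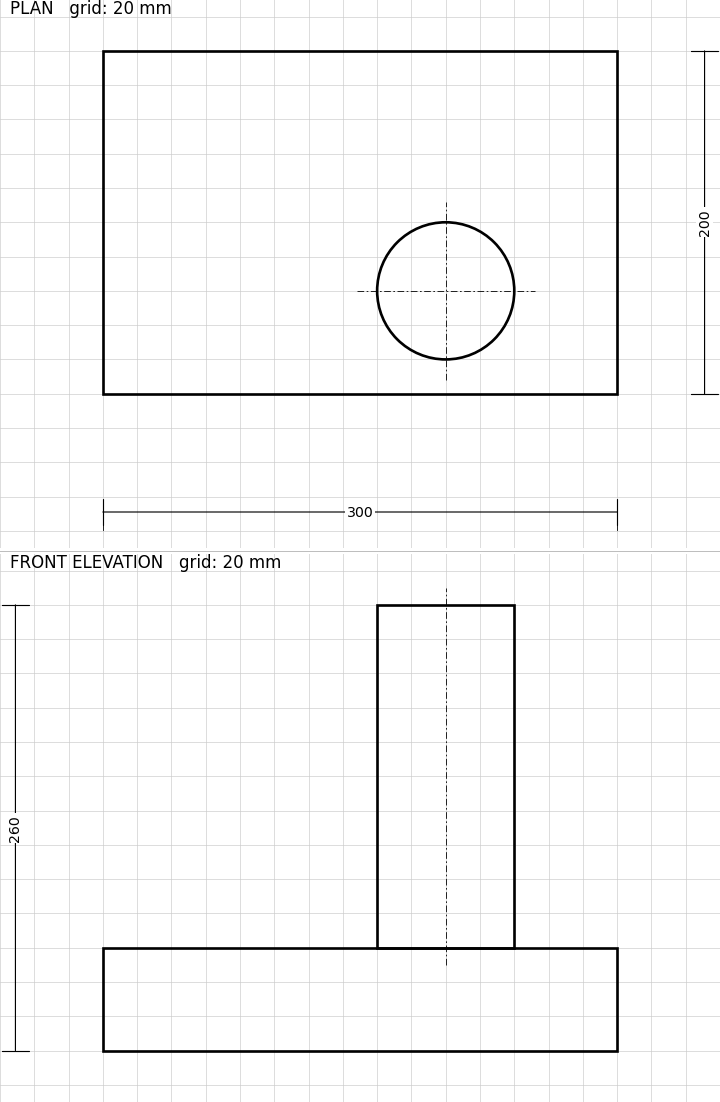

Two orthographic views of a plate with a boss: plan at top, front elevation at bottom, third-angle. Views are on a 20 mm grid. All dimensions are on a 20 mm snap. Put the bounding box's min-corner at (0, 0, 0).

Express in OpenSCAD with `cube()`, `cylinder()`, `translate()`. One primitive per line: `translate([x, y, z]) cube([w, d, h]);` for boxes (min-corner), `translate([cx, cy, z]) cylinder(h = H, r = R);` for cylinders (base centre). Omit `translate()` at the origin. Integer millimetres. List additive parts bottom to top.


cube([300, 200, 60]);
translate([200, 60, 60]) cylinder(h = 200, r = 40);
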